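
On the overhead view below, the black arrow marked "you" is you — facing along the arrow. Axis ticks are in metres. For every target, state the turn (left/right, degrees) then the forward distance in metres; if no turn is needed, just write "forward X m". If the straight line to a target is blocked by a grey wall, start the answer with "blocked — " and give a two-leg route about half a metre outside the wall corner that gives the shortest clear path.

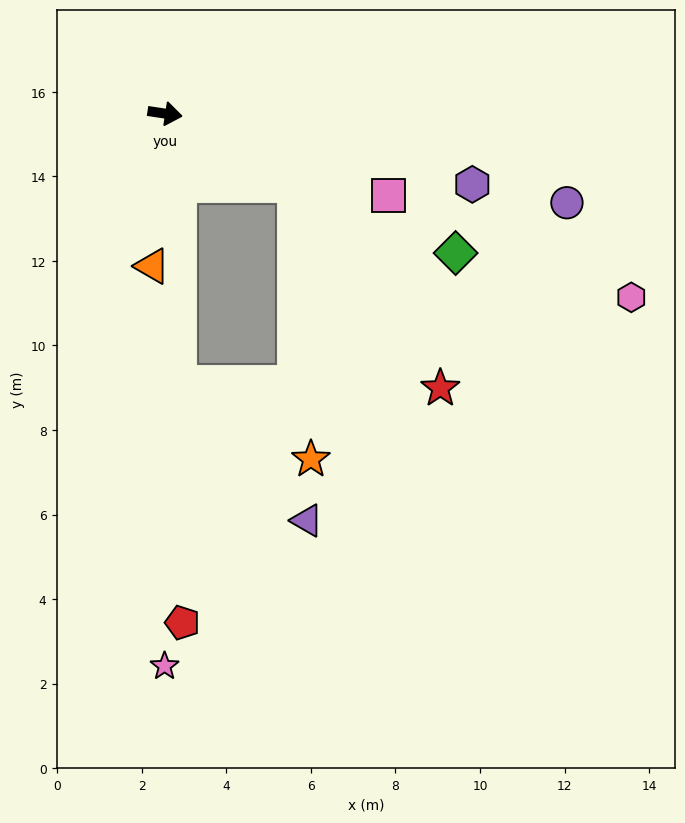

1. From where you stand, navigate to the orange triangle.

turn right 86°, forward 3.6 m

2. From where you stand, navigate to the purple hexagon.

turn right 4°, forward 7.5 m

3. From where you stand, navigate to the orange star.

blocked — turn right 20°, forward 3.5 m, then turn right 58°, forward 6.5 m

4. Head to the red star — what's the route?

blocked — turn right 20°, forward 3.5 m, then turn right 26°, forward 5.9 m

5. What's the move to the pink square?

turn right 12°, forward 5.6 m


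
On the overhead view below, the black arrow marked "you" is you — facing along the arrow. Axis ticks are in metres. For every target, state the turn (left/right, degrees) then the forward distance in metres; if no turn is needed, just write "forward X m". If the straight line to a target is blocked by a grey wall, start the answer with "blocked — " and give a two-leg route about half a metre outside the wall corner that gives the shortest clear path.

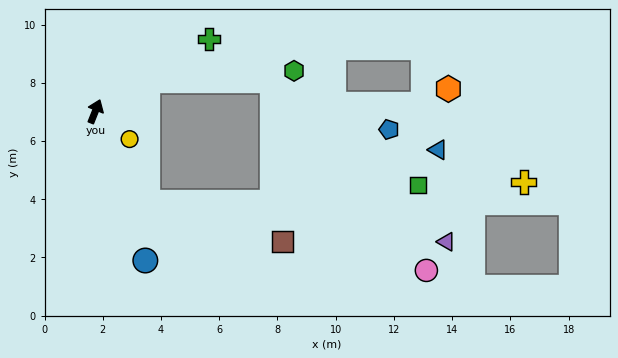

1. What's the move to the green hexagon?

blocked — turn right 38°, forward 2.1 m, then turn right 27°, forward 5.0 m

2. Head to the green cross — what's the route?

turn right 36°, forward 4.6 m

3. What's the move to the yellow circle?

turn right 107°, forward 1.5 m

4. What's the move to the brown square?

blocked — turn right 128°, forward 3.6 m, then turn left 44°, forward 4.8 m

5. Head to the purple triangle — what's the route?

blocked — turn right 128°, forward 3.6 m, then turn left 52°, forward 10.4 m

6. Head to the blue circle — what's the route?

turn right 140°, forward 5.4 m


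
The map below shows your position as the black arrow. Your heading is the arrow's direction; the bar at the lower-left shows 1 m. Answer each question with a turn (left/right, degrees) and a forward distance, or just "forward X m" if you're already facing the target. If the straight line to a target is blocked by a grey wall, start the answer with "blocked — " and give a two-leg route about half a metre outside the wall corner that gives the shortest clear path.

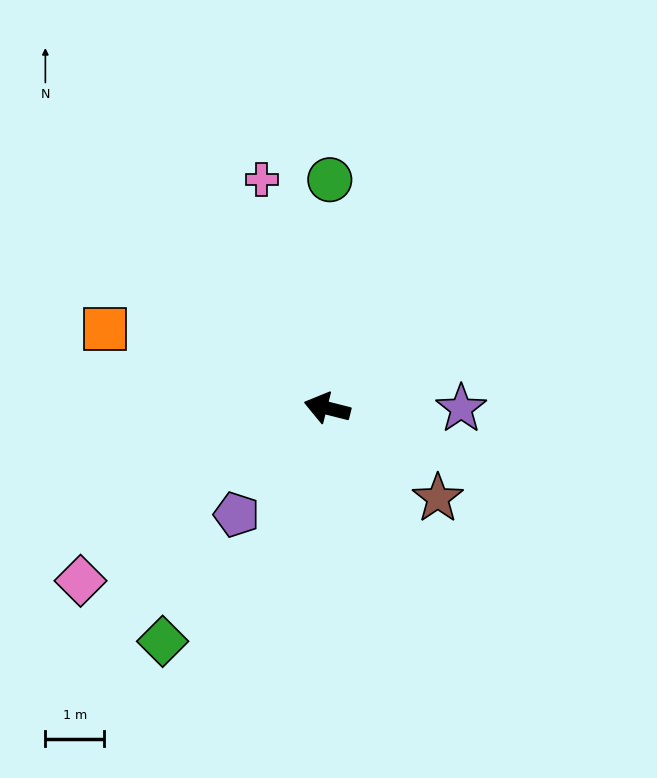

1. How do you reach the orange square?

turn right 5°, forward 4.0 m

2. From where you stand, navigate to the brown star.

turn left 155°, forward 2.4 m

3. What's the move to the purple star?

turn right 166°, forward 2.3 m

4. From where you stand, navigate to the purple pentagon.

turn left 64°, forward 2.4 m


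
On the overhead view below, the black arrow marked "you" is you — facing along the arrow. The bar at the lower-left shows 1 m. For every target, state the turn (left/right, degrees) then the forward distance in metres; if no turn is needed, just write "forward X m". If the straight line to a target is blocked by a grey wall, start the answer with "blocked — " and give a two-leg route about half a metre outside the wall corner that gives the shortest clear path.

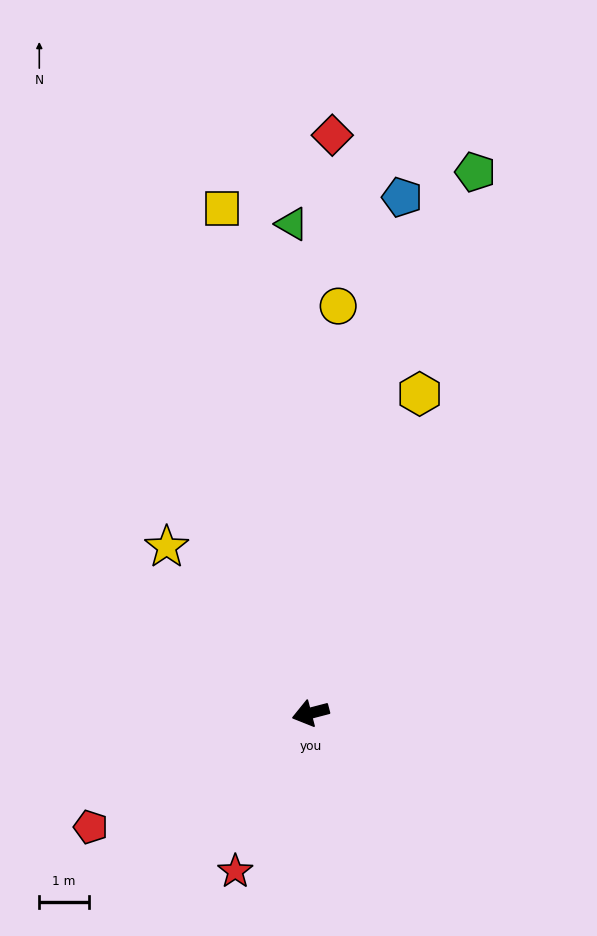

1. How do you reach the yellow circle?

turn right 109°, forward 8.3 m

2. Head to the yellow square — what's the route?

turn right 95°, forward 10.4 m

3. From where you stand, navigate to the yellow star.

turn right 64°, forward 4.5 m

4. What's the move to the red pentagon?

turn left 13°, forward 5.0 m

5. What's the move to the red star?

turn left 50°, forward 3.5 m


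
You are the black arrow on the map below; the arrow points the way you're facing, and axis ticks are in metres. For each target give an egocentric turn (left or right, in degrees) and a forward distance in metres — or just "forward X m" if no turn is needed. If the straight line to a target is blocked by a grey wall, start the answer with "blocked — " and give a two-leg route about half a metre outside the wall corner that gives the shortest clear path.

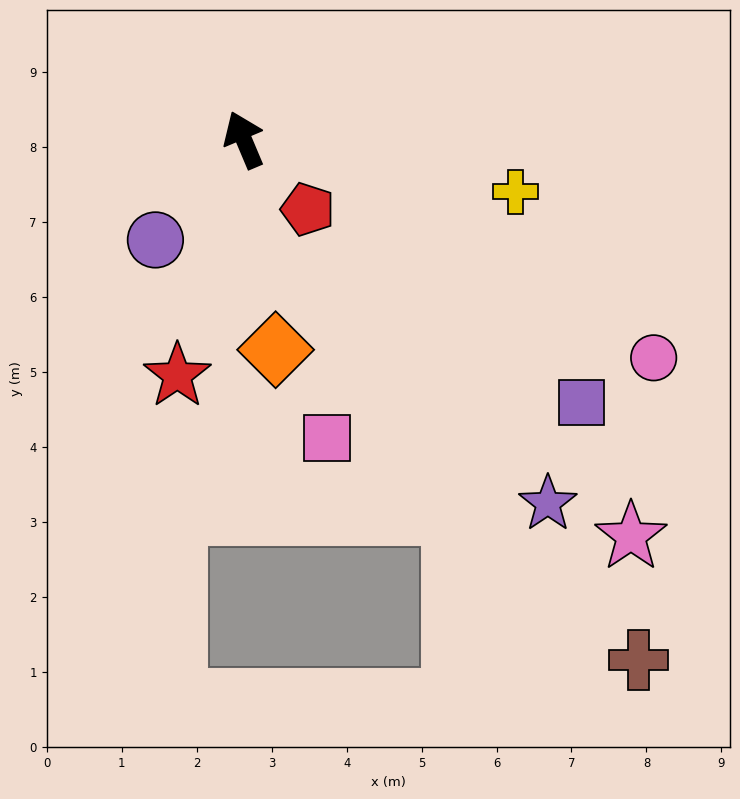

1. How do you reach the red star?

turn left 141°, forward 3.3 m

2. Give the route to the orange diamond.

turn left 166°, forward 2.8 m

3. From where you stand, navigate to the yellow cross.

turn right 124°, forward 3.7 m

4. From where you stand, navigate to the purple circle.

turn left 116°, forward 1.8 m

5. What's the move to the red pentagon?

turn right 160°, forward 1.3 m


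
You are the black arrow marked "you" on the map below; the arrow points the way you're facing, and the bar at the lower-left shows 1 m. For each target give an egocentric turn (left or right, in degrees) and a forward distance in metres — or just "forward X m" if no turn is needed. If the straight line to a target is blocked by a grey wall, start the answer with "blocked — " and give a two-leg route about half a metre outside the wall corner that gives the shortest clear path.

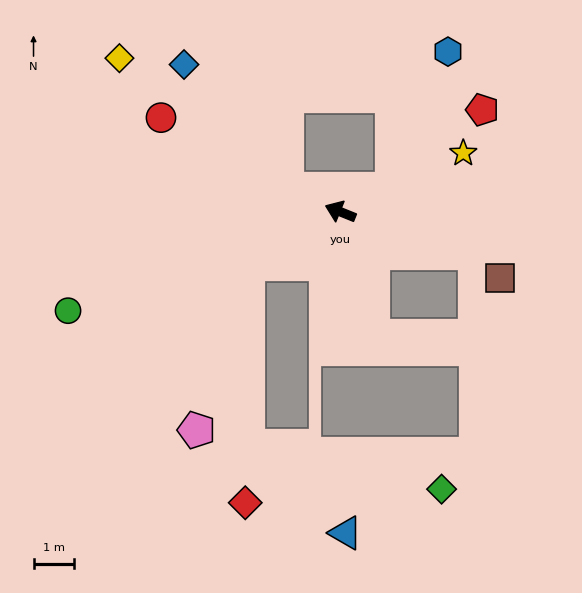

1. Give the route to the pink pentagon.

blocked — turn left 51°, forward 2.6 m, then turn left 44°, forward 4.3 m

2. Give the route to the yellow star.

turn right 132°, forward 3.4 m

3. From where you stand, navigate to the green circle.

turn left 42°, forward 7.1 m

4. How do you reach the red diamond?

blocked — turn left 51°, forward 2.6 m, then turn left 60°, forward 5.9 m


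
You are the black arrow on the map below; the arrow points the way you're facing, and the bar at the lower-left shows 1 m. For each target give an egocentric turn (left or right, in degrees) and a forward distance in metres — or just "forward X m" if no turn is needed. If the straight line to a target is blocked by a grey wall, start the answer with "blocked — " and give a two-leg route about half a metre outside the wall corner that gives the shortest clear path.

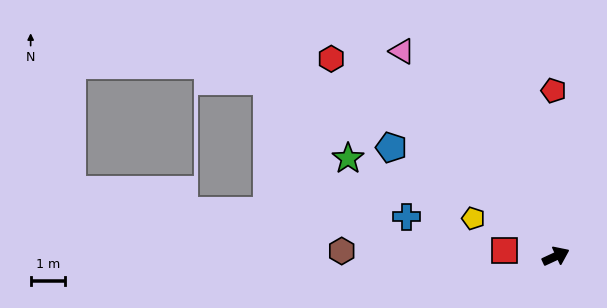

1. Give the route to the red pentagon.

turn left 66°, forward 4.8 m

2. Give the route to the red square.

turn left 149°, forward 1.5 m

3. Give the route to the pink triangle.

turn left 102°, forward 7.5 m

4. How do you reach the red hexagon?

turn left 114°, forward 8.7 m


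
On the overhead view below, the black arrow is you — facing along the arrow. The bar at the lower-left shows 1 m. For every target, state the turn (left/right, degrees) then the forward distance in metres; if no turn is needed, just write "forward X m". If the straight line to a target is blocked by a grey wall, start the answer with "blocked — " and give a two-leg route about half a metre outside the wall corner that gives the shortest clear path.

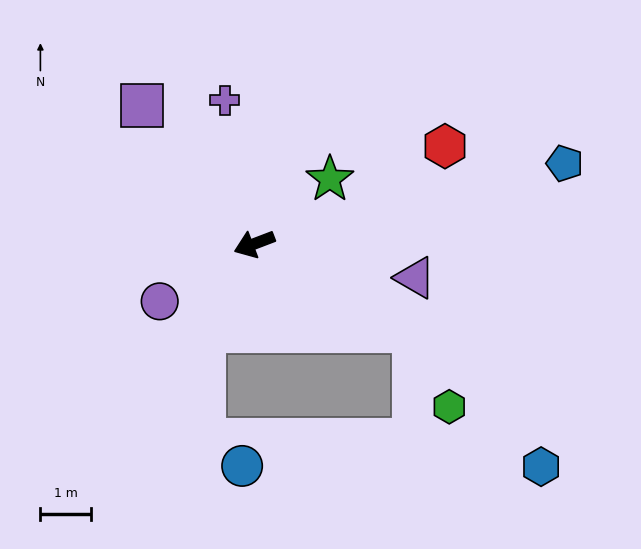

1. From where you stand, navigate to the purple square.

turn right 72°, forward 3.5 m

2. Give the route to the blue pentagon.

turn left 174°, forward 6.3 m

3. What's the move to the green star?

turn right 160°, forward 2.0 m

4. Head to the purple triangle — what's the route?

turn left 147°, forward 3.2 m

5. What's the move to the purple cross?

turn right 99°, forward 2.9 m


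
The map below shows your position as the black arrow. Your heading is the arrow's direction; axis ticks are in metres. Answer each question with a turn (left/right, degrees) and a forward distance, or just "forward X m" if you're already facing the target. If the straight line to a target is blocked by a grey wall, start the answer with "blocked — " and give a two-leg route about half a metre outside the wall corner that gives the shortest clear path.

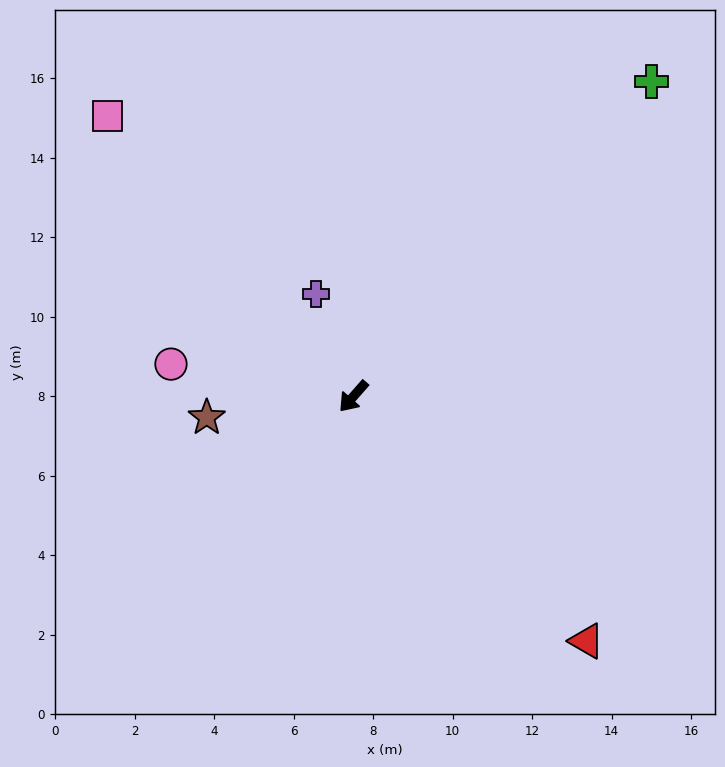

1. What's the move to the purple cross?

turn right 119°, forward 2.7 m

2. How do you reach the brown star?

turn right 40°, forward 3.7 m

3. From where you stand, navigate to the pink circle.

turn right 59°, forward 4.7 m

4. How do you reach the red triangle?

turn left 85°, forward 8.5 m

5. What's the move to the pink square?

turn right 97°, forward 9.4 m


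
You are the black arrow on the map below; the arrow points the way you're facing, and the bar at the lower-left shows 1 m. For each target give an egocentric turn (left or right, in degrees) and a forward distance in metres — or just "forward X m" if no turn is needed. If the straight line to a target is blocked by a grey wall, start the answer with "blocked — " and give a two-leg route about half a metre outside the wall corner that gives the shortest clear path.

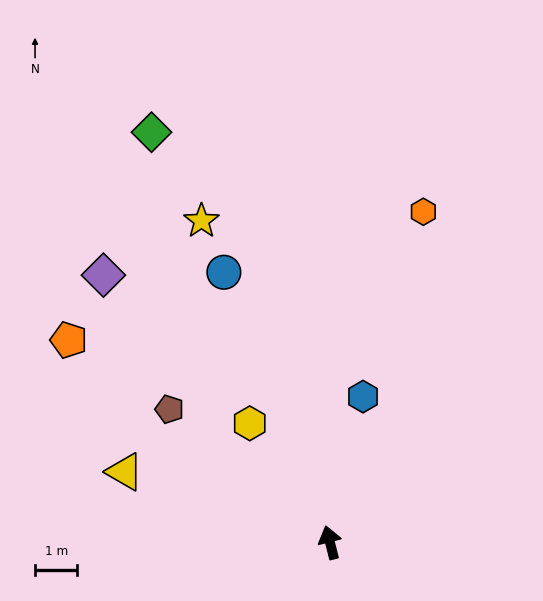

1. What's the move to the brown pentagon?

turn left 36°, forward 4.9 m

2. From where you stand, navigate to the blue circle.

turn left 7°, forward 6.8 m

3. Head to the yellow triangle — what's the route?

turn left 57°, forward 5.1 m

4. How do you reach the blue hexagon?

turn right 27°, forward 3.5 m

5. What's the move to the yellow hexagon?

turn left 20°, forward 3.4 m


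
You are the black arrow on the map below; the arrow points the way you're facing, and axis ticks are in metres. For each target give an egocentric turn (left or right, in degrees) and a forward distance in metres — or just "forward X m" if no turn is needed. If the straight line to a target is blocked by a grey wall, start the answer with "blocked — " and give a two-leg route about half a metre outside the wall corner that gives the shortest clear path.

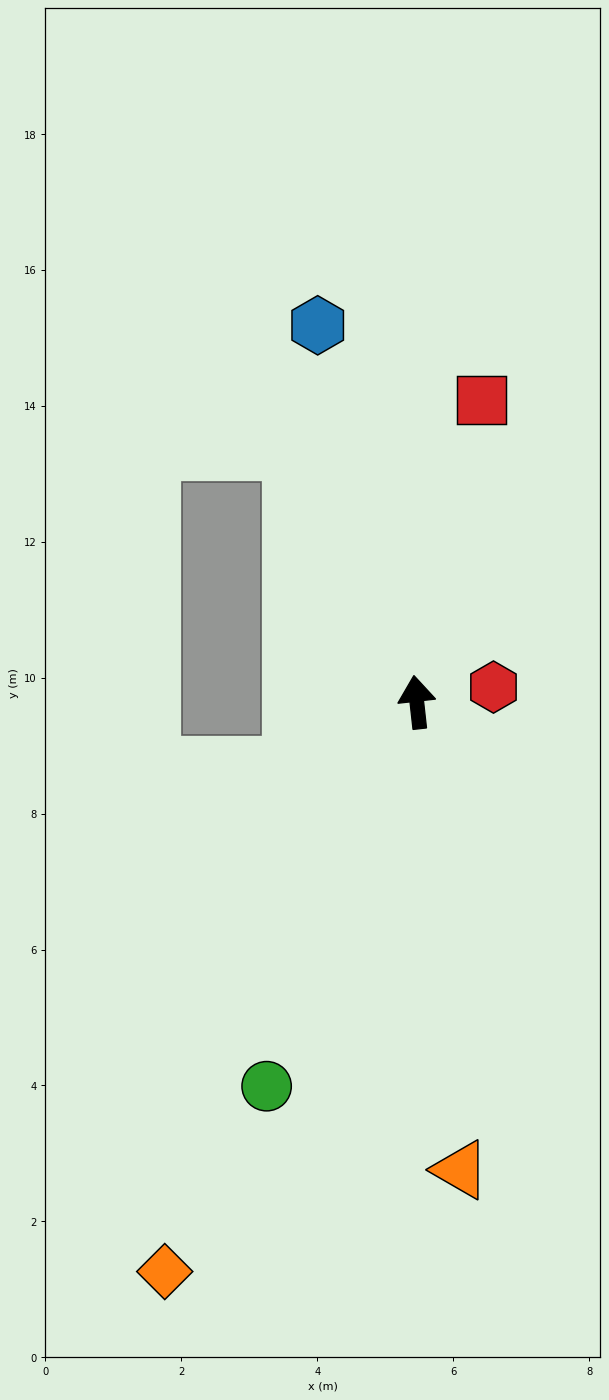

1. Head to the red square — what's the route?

turn right 18°, forward 4.5 m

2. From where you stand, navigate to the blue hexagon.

turn left 8°, forward 5.7 m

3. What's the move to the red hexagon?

turn right 85°, forward 1.1 m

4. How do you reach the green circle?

turn left 152°, forward 6.1 m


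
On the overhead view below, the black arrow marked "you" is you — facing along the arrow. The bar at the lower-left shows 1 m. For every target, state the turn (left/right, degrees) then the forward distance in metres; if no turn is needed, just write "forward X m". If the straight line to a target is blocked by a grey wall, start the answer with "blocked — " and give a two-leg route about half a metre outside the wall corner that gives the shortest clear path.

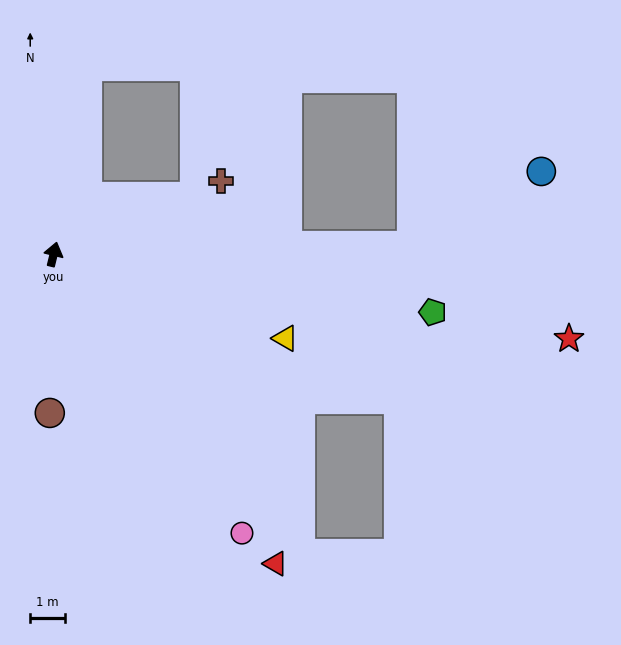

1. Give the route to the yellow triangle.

turn right 96°, forward 7.1 m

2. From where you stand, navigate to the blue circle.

blocked — turn right 75°, forward 10.2 m, then turn left 28°, forward 4.3 m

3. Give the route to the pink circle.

turn right 132°, forward 9.6 m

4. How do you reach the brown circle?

turn right 168°, forward 4.5 m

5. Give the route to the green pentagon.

turn right 85°, forward 11.0 m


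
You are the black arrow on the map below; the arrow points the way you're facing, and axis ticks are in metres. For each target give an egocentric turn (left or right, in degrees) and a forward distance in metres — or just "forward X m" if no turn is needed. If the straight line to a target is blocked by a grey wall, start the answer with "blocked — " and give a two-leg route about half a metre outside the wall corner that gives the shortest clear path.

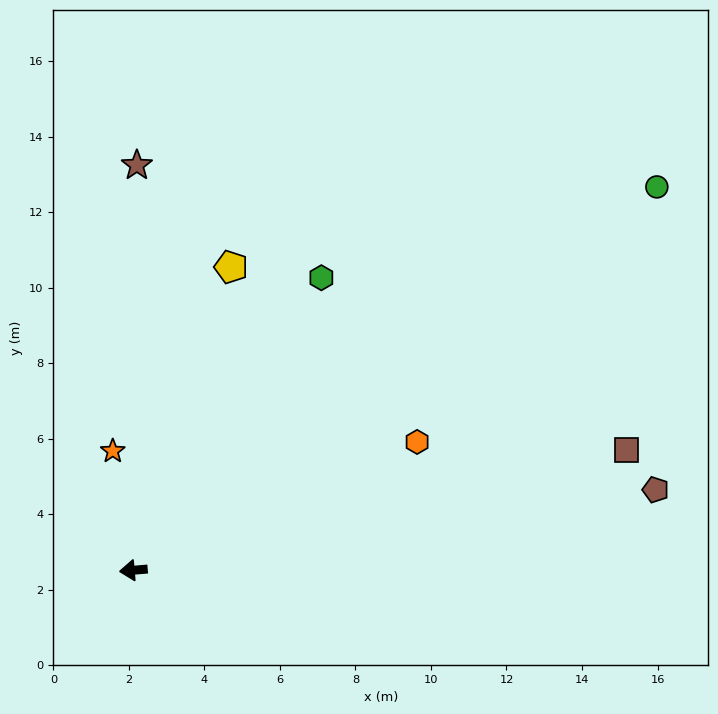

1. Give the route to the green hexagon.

turn right 128°, forward 9.2 m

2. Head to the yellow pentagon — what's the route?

turn right 113°, forward 8.4 m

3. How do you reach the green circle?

turn right 149°, forward 17.2 m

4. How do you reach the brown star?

turn right 95°, forward 10.7 m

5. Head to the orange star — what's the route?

turn right 85°, forward 3.2 m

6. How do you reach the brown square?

turn right 171°, forward 13.4 m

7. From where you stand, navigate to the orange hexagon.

turn right 161°, forward 8.2 m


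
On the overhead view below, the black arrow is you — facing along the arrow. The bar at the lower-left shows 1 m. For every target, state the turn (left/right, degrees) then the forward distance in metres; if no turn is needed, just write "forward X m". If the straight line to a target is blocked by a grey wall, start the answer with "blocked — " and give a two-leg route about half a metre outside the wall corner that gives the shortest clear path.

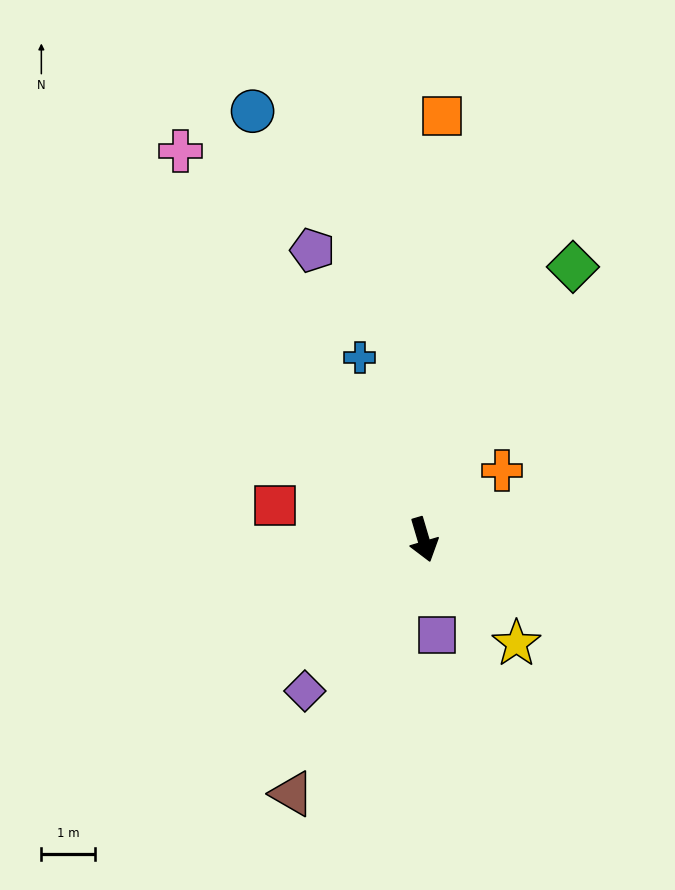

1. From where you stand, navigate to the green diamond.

turn left 135°, forward 5.8 m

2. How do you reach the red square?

turn right 119°, forward 2.9 m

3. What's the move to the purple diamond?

turn right 55°, forward 3.6 m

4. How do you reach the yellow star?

turn left 25°, forward 2.6 m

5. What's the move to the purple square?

turn right 8°, forward 1.8 m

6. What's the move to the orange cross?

turn left 115°, forward 2.0 m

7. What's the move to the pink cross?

turn right 164°, forward 8.6 m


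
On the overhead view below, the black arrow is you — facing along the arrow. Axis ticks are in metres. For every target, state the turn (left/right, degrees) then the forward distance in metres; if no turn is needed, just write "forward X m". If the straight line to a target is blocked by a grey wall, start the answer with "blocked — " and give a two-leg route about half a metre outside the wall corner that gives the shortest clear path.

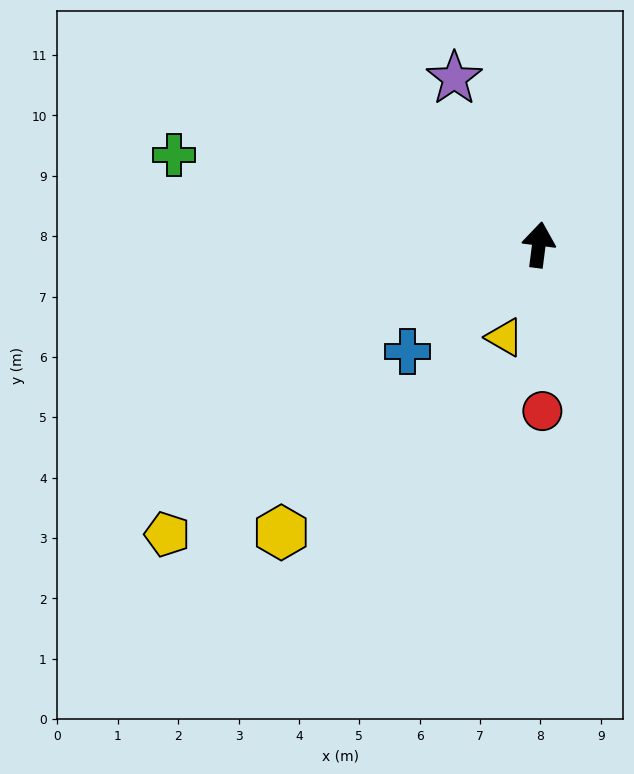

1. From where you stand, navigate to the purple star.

turn left 34°, forward 3.1 m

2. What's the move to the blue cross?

turn left 136°, forward 2.8 m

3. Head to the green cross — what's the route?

turn left 84°, forward 6.2 m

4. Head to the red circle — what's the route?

turn right 172°, forward 2.8 m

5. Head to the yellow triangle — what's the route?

turn left 167°, forward 1.6 m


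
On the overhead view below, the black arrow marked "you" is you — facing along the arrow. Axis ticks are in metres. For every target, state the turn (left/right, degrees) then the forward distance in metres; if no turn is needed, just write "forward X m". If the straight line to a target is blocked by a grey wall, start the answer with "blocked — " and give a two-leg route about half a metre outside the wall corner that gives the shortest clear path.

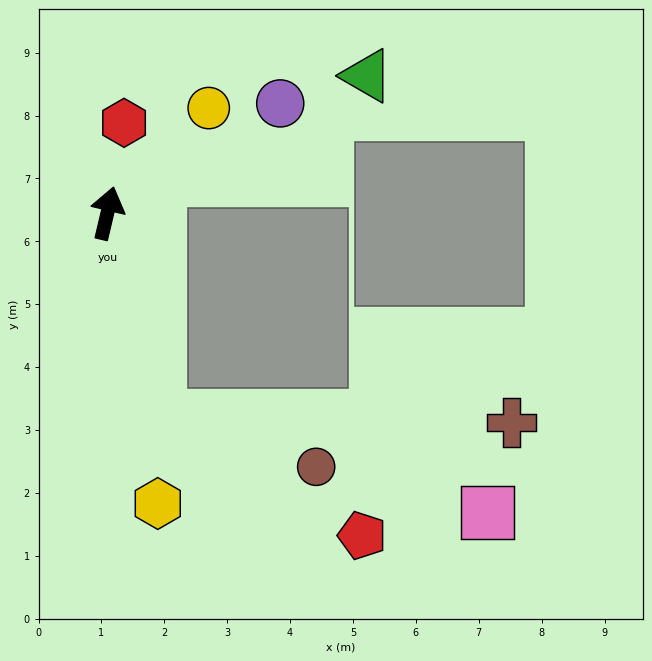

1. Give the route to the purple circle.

turn right 44°, forward 3.3 m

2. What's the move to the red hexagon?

turn left 3°, forward 1.5 m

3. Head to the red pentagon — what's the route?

blocked — turn right 152°, forward 3.3 m, then turn left 45°, forward 3.7 m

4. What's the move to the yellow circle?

turn right 31°, forward 2.3 m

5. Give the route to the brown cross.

blocked — turn right 152°, forward 3.3 m, then turn left 74°, forward 5.6 m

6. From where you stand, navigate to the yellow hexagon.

turn right 157°, forward 4.7 m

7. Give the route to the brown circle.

blocked — turn right 152°, forward 3.3 m, then turn left 57°, forward 2.6 m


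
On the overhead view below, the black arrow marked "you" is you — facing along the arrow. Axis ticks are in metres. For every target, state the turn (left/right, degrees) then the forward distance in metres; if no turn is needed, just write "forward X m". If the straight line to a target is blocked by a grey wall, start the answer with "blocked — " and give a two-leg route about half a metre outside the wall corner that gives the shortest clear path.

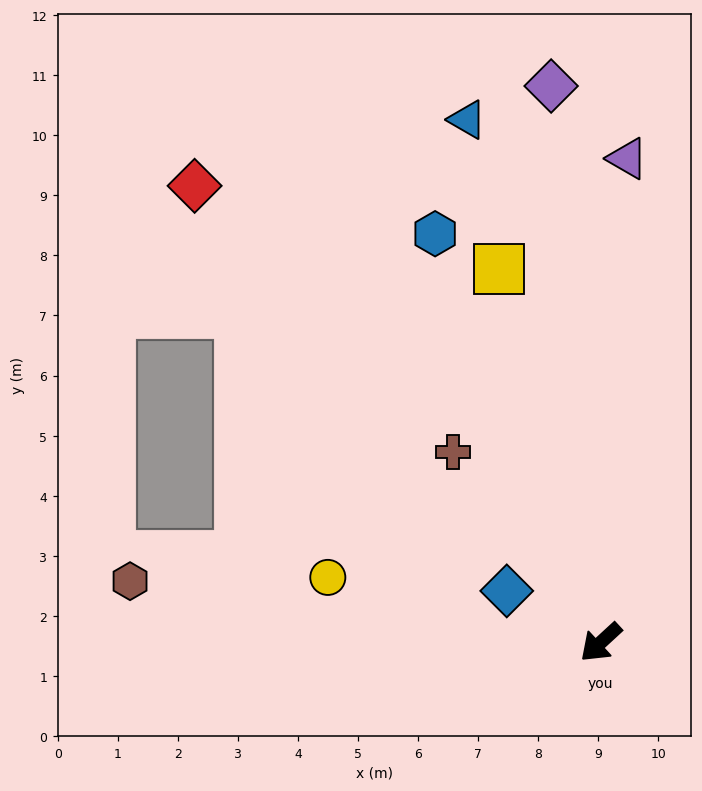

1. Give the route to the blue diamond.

turn right 71°, forward 1.8 m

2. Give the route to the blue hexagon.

turn right 111°, forward 7.3 m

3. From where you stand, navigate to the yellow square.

turn right 117°, forward 6.4 m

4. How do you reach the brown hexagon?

turn right 50°, forward 7.9 m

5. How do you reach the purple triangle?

turn right 136°, forward 8.1 m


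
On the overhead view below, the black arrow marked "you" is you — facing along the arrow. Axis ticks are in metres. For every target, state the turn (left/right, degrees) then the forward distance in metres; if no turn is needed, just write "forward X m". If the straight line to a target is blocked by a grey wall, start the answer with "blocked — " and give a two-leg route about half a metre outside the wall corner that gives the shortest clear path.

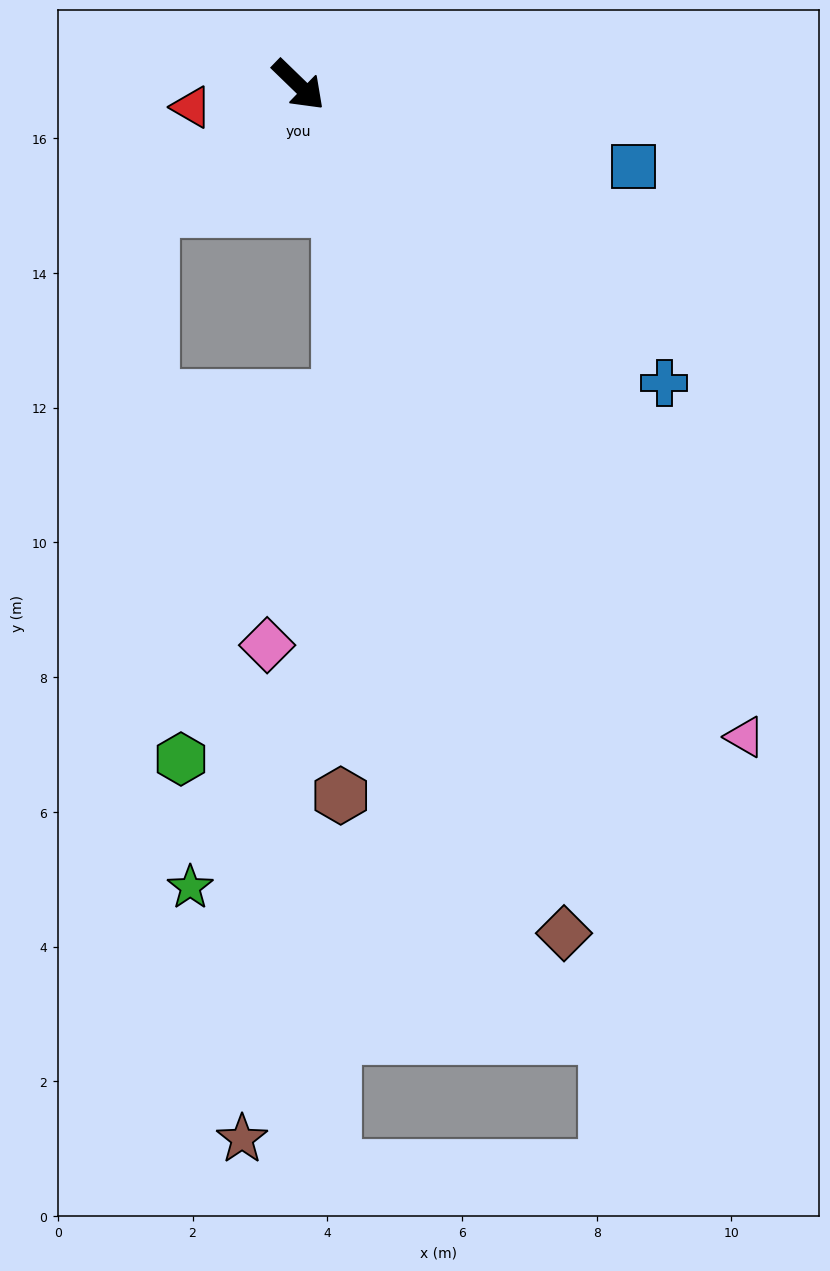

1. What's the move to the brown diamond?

turn right 29°, forward 13.2 m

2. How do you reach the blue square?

turn left 30°, forward 5.1 m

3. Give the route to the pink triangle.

turn right 12°, forward 11.7 m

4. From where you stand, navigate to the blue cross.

turn left 5°, forward 7.0 m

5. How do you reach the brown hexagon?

blocked — turn right 27°, forward 1.9 m, then turn right 19°, forward 8.7 m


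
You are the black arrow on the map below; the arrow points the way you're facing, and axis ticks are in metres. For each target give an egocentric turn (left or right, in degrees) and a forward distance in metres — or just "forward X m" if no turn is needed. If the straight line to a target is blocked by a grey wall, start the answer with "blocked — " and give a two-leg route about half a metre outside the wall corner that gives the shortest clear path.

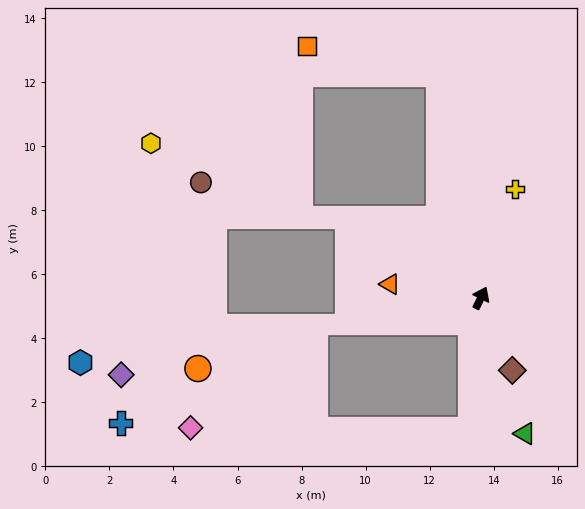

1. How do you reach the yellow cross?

turn left 8°, forward 3.6 m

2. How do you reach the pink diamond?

blocked — turn right 158°, forward 4.2 m, then turn right 87°, forward 8.8 m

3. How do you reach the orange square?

blocked — turn left 36°, forward 7.1 m, then turn left 68°, forward 4.2 m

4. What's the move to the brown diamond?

turn right 131°, forward 2.5 m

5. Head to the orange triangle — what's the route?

turn left 107°, forward 2.9 m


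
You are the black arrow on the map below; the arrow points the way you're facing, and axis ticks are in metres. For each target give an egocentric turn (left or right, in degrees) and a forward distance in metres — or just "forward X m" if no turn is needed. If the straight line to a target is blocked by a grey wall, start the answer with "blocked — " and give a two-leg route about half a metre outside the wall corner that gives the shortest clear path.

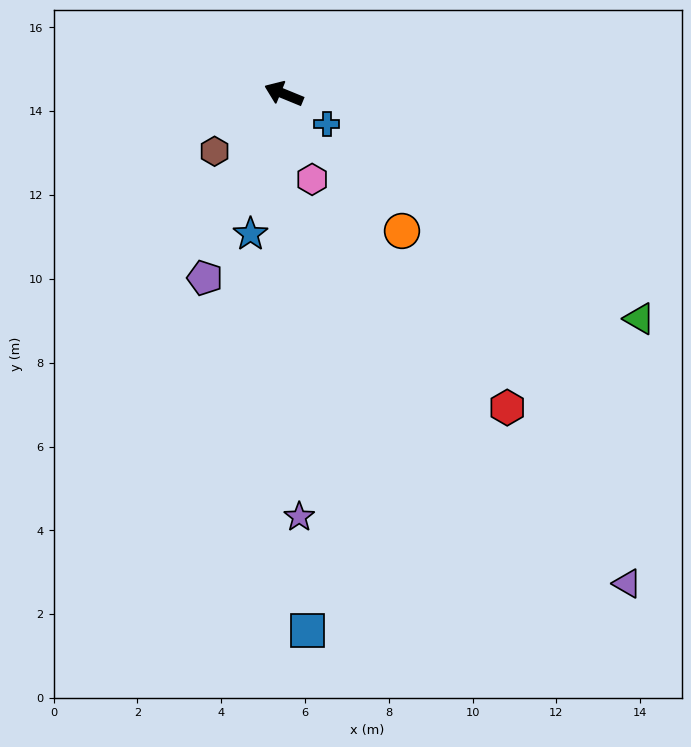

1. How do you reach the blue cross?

turn left 167°, forward 1.3 m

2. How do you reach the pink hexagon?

turn left 131°, forward 2.2 m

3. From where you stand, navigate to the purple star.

turn left 114°, forward 10.1 m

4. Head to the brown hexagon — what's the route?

turn left 62°, forward 2.1 m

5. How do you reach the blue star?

turn left 99°, forward 3.4 m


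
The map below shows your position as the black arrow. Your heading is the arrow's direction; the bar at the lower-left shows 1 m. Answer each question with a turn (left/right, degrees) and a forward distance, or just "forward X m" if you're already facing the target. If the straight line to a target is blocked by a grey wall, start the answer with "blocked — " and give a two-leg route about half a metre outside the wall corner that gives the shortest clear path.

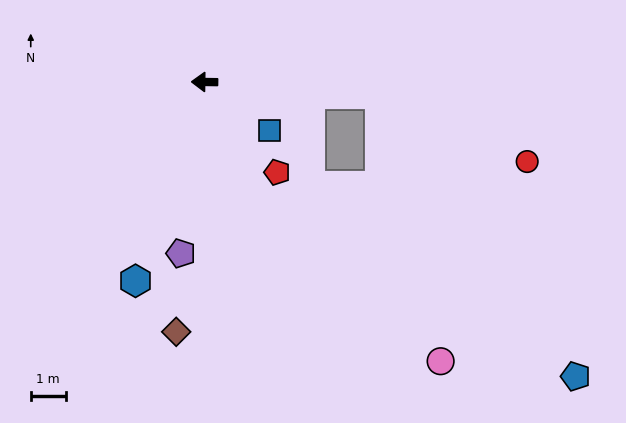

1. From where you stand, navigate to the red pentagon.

turn left 130°, forward 3.3 m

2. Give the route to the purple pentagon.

turn left 83°, forward 5.0 m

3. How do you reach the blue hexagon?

turn left 72°, forward 6.0 m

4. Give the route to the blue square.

turn left 144°, forward 2.3 m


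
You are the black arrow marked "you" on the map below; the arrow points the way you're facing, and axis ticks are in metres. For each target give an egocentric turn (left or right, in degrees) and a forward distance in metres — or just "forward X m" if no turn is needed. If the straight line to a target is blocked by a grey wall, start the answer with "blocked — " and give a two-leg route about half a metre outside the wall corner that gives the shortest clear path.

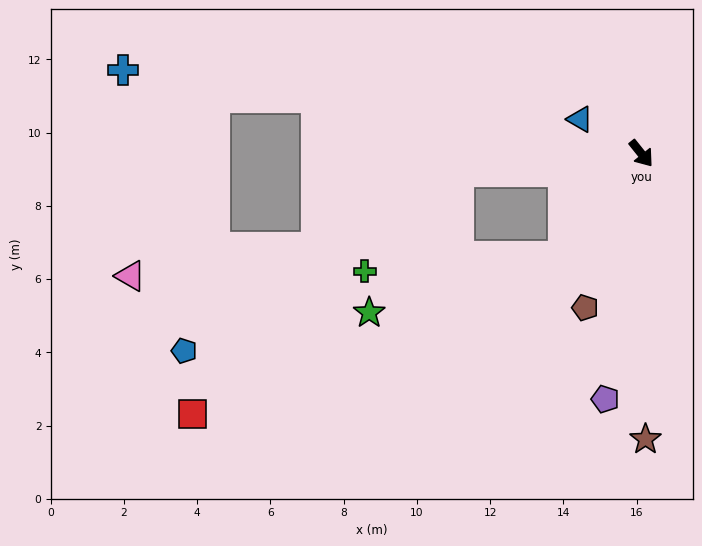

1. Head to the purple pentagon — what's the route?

turn right 47°, forward 6.8 m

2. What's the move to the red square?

blocked — turn right 75°, forward 3.5 m, then turn right 31°, forward 11.0 m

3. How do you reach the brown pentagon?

turn right 59°, forward 4.5 m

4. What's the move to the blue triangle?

turn right 158°, forward 1.9 m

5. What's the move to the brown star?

turn right 38°, forward 7.8 m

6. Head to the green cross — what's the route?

blocked — turn right 123°, forward 5.0 m, then turn left 41°, forward 3.7 m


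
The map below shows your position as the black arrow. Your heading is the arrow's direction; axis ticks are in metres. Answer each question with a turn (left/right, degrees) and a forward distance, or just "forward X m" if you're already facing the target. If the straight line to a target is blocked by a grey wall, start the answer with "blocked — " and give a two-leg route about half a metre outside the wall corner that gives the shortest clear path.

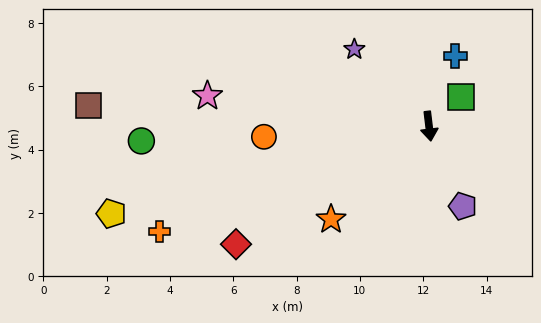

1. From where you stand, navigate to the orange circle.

turn right 93°, forward 5.2 m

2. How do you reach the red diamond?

turn right 65°, forward 7.1 m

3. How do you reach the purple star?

turn right 143°, forward 3.4 m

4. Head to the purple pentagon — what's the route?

turn left 16°, forward 2.7 m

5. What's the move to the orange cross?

turn right 76°, forward 9.1 m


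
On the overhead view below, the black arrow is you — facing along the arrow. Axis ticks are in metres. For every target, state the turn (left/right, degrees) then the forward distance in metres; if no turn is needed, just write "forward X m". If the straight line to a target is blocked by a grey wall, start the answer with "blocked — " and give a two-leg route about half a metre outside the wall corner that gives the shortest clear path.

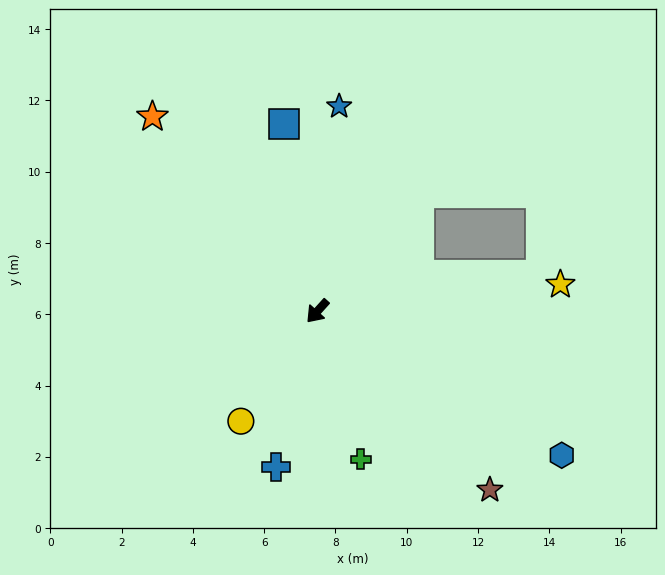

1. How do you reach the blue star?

turn right 144°, forward 5.8 m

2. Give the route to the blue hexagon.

turn left 102°, forward 8.0 m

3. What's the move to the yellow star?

turn left 138°, forward 6.9 m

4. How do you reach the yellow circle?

turn left 7°, forward 3.8 m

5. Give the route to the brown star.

turn left 86°, forward 7.0 m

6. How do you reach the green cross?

turn left 58°, forward 4.3 m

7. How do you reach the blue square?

turn right 128°, forward 5.3 m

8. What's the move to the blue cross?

turn left 27°, forward 4.5 m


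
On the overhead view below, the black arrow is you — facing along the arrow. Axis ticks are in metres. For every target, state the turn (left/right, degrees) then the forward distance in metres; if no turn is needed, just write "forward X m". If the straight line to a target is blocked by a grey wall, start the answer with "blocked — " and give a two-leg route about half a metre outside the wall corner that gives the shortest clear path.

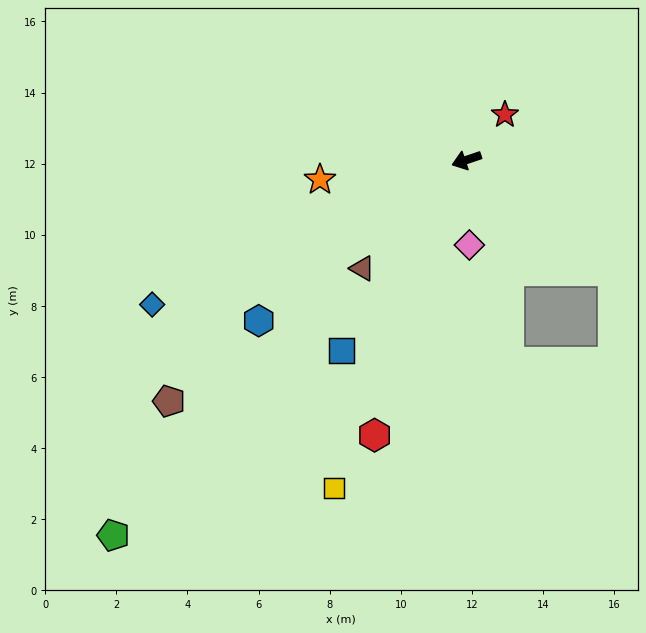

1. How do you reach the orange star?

turn right 11°, forward 4.2 m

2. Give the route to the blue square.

turn left 38°, forward 6.4 m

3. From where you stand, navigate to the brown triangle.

turn left 27°, forward 4.2 m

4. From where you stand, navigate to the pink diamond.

turn left 73°, forward 2.4 m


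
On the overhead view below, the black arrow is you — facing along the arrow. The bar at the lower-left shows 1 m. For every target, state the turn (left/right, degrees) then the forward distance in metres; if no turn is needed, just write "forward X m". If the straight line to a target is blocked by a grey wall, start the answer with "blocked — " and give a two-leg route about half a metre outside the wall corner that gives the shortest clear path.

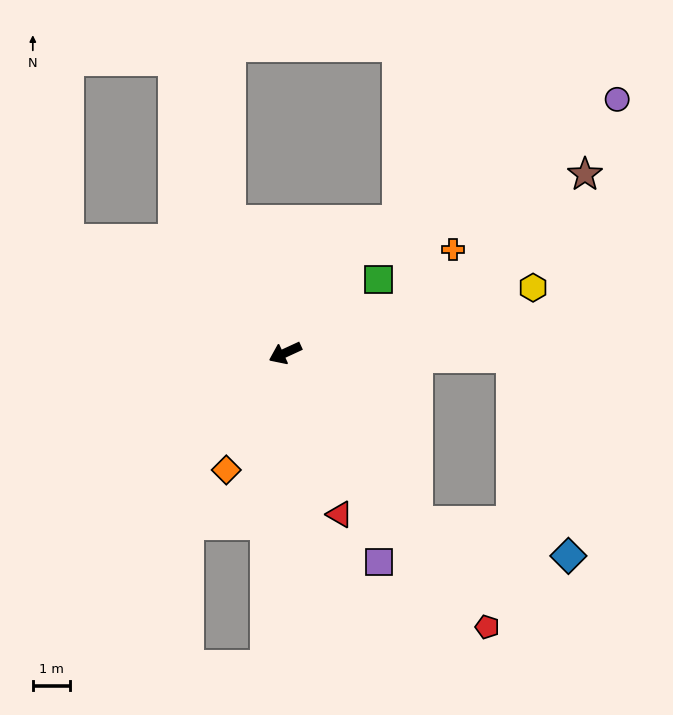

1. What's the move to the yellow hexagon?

turn left 170°, forward 6.8 m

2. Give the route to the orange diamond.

turn left 39°, forward 3.5 m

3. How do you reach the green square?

turn right 167°, forward 3.2 m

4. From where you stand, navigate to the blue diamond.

blocked — turn left 103°, forward 5.7 m, then turn left 40°, forward 4.1 m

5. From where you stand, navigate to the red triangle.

turn left 84°, forward 4.5 m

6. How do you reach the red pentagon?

turn left 102°, forward 9.1 m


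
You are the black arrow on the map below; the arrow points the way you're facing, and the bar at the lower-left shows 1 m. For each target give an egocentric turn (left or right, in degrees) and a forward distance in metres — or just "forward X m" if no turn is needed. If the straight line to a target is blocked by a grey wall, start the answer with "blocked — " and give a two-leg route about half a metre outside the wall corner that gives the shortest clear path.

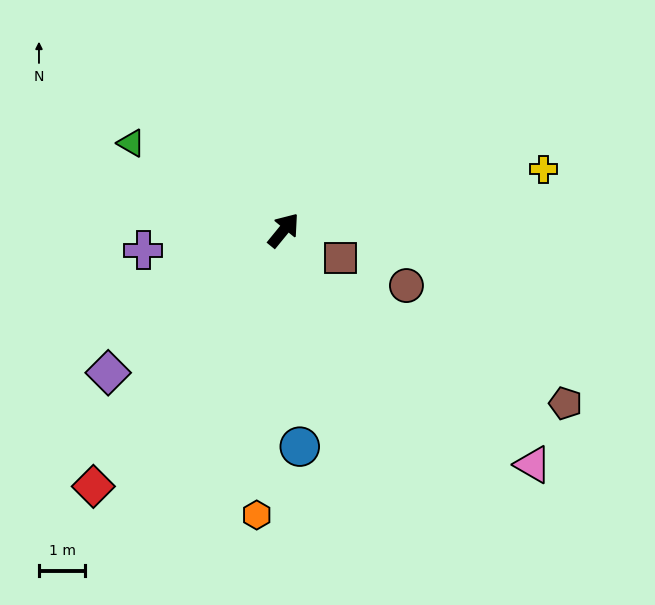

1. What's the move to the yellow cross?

turn right 38°, forward 5.8 m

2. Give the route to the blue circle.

turn right 136°, forward 4.7 m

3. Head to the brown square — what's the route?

turn right 77°, forward 1.4 m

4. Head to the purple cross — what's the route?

turn left 137°, forward 3.1 m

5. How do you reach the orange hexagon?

turn right 146°, forward 6.2 m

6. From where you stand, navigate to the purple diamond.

turn left 168°, forward 4.9 m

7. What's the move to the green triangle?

turn left 100°, forward 3.8 m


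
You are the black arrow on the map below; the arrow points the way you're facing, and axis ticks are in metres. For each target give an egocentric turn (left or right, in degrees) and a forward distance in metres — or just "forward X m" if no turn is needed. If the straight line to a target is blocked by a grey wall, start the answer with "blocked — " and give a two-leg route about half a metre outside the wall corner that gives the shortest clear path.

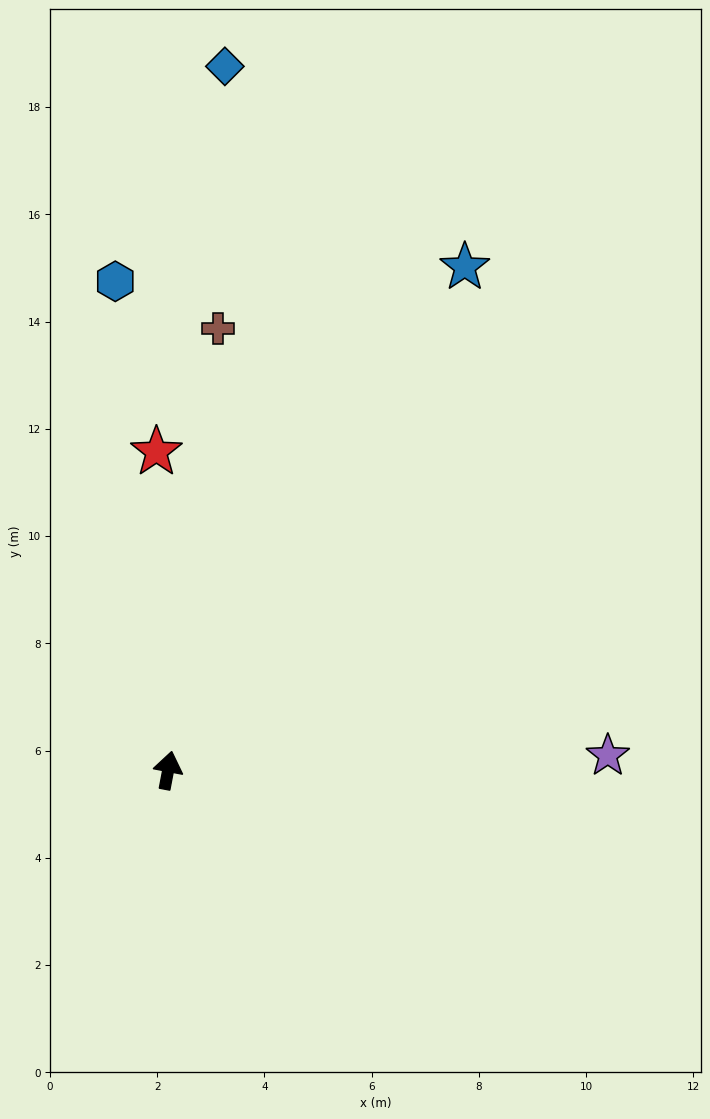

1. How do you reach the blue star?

turn right 20°, forward 10.9 m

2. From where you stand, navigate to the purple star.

turn right 77°, forward 8.2 m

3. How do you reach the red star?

turn left 13°, forward 5.9 m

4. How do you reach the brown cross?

turn left 4°, forward 8.3 m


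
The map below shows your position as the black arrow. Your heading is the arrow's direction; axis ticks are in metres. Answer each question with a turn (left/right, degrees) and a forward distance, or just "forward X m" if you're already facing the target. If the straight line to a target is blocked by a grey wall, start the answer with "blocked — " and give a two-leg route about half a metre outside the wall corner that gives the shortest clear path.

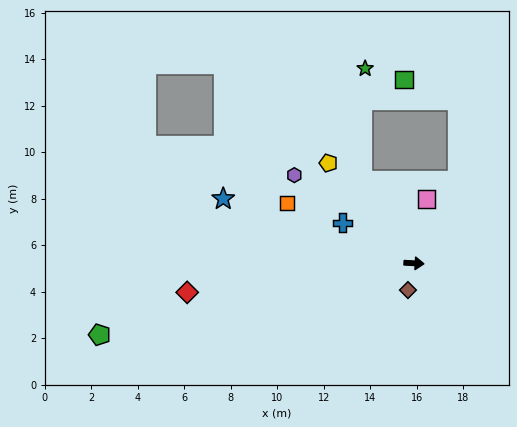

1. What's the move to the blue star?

turn left 165°, forward 8.7 m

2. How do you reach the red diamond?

turn right 170°, forward 9.8 m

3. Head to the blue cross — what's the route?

turn left 154°, forward 3.5 m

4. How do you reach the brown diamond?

turn right 100°, forward 1.2 m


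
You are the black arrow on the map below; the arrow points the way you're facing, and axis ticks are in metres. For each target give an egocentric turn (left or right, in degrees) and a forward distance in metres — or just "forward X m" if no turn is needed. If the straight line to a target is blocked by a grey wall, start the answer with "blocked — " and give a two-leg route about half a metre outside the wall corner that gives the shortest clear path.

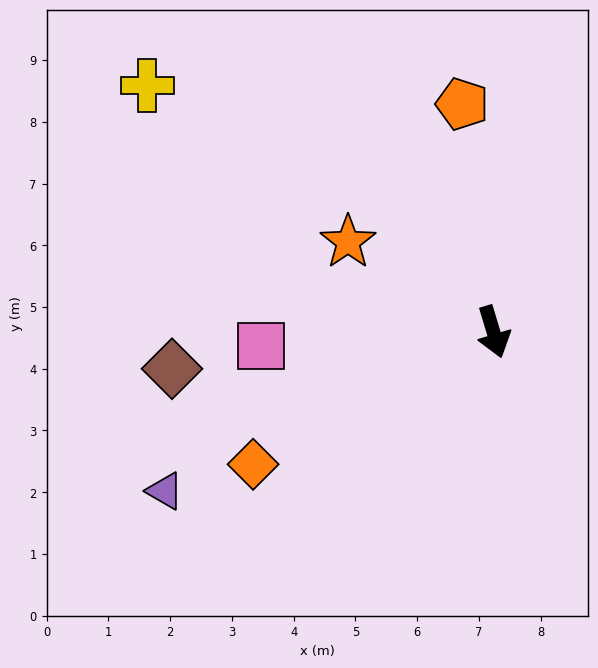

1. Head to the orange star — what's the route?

turn right 139°, forward 2.8 m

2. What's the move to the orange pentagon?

turn left 171°, forward 3.7 m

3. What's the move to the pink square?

turn right 103°, forward 3.8 m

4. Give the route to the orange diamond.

turn right 78°, forward 4.4 m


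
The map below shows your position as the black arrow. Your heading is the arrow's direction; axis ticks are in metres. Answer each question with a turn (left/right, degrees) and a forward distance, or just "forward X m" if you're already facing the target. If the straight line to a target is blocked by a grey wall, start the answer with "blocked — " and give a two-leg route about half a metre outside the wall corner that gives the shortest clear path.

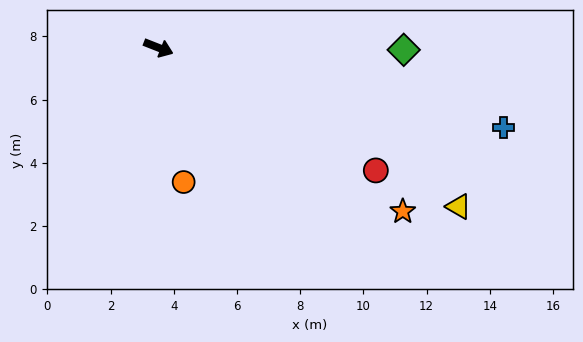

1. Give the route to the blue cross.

turn left 8°, forward 11.2 m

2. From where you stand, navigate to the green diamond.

turn left 21°, forward 7.8 m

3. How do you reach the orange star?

turn right 12°, forward 9.3 m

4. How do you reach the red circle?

turn right 8°, forward 7.9 m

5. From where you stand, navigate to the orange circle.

turn right 58°, forward 4.3 m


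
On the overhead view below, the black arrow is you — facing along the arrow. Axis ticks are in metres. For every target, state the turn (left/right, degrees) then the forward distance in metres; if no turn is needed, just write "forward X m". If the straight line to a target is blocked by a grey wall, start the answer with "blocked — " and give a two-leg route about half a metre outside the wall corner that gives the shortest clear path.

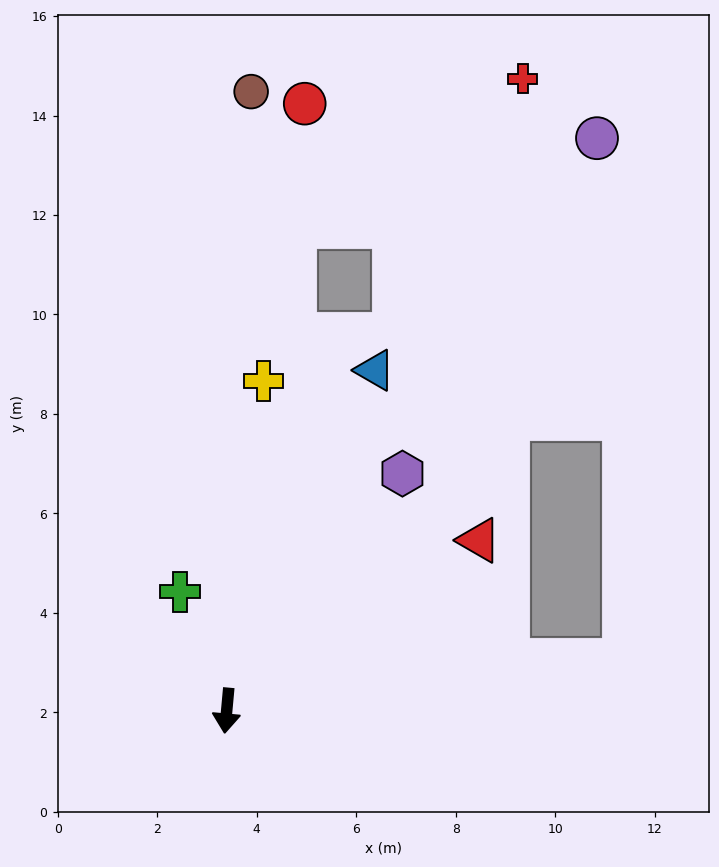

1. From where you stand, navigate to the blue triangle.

turn left 162°, forward 7.5 m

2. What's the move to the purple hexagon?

turn left 149°, forward 5.9 m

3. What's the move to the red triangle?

turn left 129°, forward 6.1 m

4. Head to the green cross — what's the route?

turn right 153°, forward 2.6 m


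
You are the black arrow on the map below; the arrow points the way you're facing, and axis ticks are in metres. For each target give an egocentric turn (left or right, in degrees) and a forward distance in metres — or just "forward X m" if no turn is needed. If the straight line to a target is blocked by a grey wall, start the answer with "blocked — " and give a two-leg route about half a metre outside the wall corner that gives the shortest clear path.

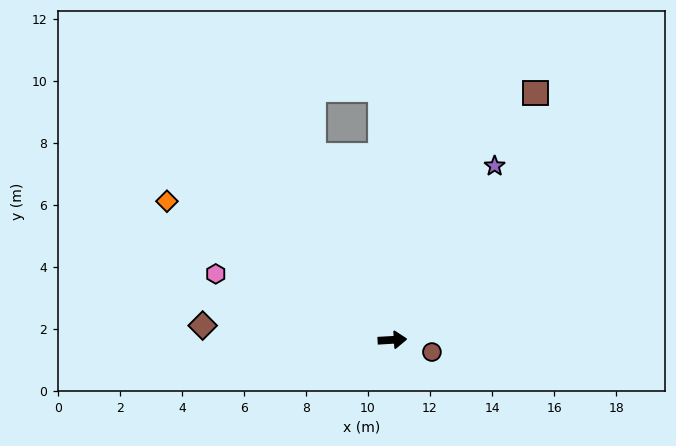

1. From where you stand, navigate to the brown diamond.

turn left 172°, forward 6.1 m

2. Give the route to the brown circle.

turn right 20°, forward 1.3 m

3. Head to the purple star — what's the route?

turn left 56°, forward 6.5 m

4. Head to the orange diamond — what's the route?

turn left 145°, forward 8.5 m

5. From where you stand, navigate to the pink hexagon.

turn left 156°, forward 6.1 m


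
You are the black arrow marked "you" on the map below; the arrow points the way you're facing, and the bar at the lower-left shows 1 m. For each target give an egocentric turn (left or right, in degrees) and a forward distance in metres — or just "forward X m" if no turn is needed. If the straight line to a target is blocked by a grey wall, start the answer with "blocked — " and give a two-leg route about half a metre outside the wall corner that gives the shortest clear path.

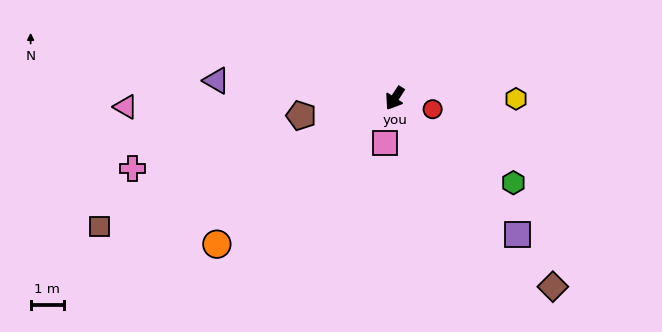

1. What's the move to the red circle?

turn left 107°, forward 1.2 m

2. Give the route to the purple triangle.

turn right 63°, forward 5.4 m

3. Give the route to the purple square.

turn left 75°, forward 5.5 m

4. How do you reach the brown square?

turn right 33°, forward 9.7 m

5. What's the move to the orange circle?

turn right 17°, forward 7.0 m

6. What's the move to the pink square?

turn left 21°, forward 1.4 m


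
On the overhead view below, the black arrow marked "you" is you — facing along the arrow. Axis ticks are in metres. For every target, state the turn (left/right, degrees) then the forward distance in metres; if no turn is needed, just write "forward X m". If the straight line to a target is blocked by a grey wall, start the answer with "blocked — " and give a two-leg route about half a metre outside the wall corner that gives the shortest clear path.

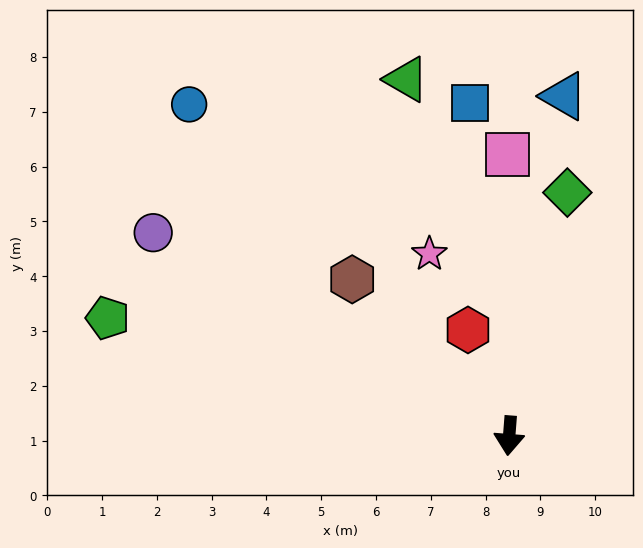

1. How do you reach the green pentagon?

turn right 102°, forward 7.6 m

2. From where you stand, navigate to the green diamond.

turn left 171°, forward 4.6 m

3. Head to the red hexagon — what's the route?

turn right 154°, forward 2.1 m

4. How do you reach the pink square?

turn right 175°, forward 5.1 m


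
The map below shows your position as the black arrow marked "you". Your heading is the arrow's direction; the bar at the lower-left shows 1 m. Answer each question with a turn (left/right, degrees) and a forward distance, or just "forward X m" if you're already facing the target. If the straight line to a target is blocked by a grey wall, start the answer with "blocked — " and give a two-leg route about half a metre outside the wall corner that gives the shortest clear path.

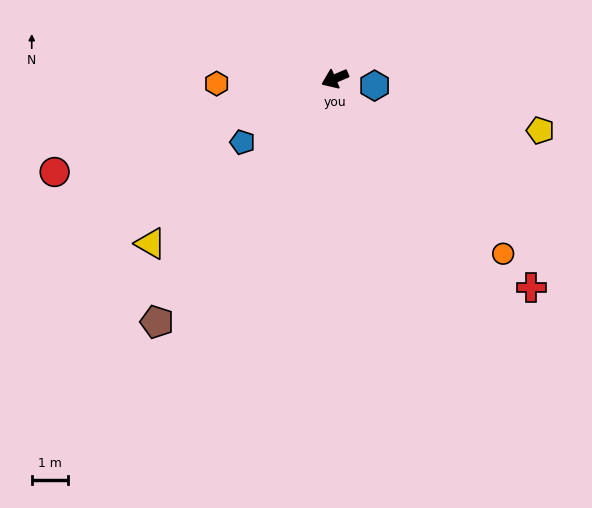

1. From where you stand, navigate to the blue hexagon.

turn left 147°, forward 1.1 m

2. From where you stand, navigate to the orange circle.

turn left 111°, forward 6.7 m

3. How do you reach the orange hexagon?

turn right 21°, forward 3.3 m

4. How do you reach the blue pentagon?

turn left 11°, forward 3.1 m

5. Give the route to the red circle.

turn right 5°, forward 8.1 m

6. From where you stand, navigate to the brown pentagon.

turn left 31°, forward 8.3 m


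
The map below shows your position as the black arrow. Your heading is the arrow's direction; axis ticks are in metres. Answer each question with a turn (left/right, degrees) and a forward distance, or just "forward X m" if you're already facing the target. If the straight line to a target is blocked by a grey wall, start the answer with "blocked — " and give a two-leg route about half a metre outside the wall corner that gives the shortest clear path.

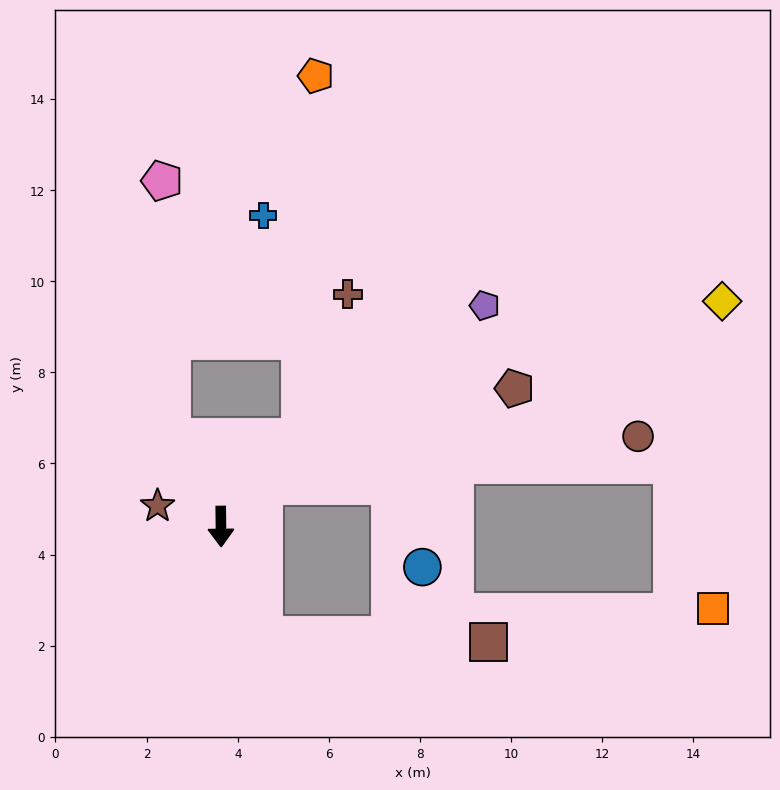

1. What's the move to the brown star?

turn right 109°, forward 1.5 m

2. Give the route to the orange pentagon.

blocked — turn left 138°, forward 2.6 m, then turn left 39°, forward 7.9 m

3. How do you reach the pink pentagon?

blocked — turn right 152°, forward 2.2 m, then turn right 26°, forward 5.6 m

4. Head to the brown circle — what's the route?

blocked — turn left 134°, forward 1.3 m, then turn right 37°, forward 8.3 m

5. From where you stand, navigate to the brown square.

blocked — turn left 21°, forward 2.6 m, then turn left 67°, forward 4.9 m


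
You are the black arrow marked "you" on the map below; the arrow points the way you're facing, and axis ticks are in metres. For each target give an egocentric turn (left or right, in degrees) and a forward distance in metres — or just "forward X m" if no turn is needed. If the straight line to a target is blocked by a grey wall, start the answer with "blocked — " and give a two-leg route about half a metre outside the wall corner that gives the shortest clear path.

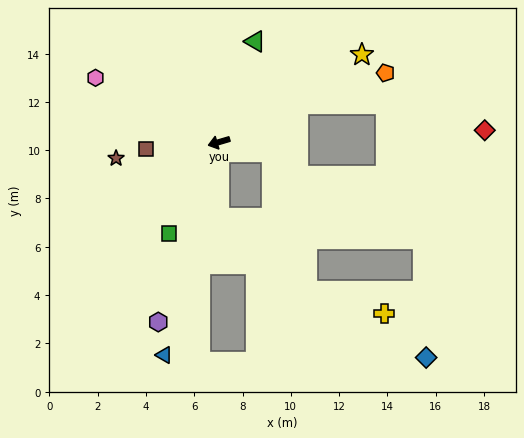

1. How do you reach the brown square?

turn right 11°, forward 3.0 m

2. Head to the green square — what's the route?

turn left 45°, forward 4.3 m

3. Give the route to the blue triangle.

turn left 59°, forward 9.1 m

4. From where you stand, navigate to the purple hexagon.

turn left 55°, forward 7.9 m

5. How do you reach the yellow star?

turn right 165°, forward 6.9 m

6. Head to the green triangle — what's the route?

turn right 126°, forward 4.4 m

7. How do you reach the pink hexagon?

turn right 44°, forward 5.8 m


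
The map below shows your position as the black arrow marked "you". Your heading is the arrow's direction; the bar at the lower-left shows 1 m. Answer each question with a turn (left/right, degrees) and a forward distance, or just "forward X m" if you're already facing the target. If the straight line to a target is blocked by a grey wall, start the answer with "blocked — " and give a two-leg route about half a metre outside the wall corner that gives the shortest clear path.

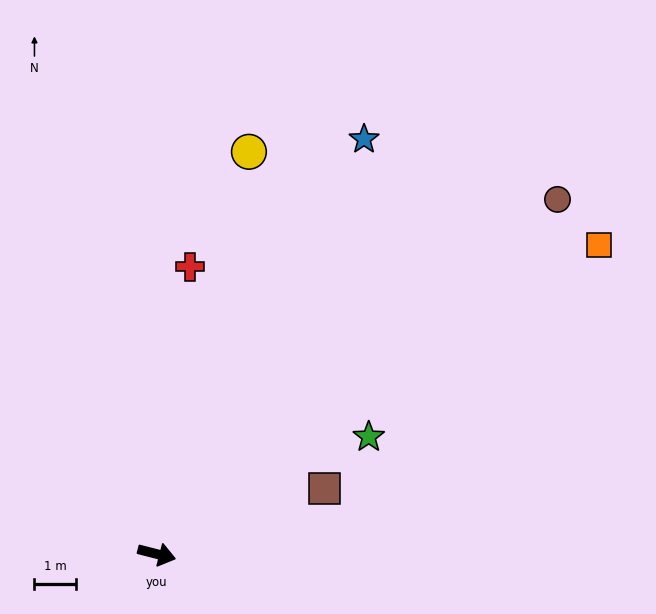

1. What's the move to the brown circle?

turn left 56°, forward 12.8 m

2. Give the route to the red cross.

turn left 98°, forward 6.9 m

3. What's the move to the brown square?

turn left 36°, forward 4.3 m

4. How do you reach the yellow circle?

turn left 92°, forward 9.9 m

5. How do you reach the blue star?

turn left 78°, forward 11.1 m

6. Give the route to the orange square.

turn left 49°, forward 12.9 m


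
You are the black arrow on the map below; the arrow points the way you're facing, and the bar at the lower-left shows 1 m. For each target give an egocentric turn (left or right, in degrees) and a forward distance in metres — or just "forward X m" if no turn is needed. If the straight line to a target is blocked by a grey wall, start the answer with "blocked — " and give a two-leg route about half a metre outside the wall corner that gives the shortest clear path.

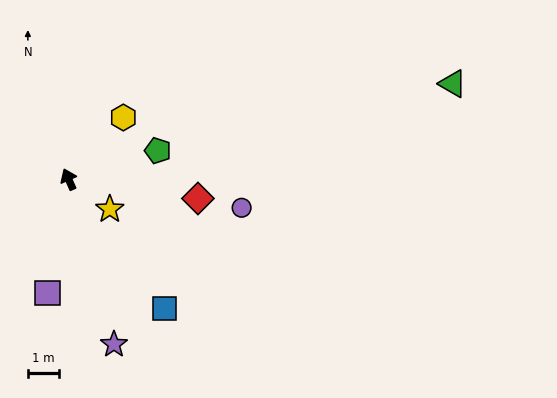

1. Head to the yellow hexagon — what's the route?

turn right 65°, forward 2.7 m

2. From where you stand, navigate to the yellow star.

turn right 150°, forward 1.6 m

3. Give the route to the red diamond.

turn right 122°, forward 4.2 m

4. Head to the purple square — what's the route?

turn left 146°, forward 3.7 m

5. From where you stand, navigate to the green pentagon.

turn right 96°, forward 3.0 m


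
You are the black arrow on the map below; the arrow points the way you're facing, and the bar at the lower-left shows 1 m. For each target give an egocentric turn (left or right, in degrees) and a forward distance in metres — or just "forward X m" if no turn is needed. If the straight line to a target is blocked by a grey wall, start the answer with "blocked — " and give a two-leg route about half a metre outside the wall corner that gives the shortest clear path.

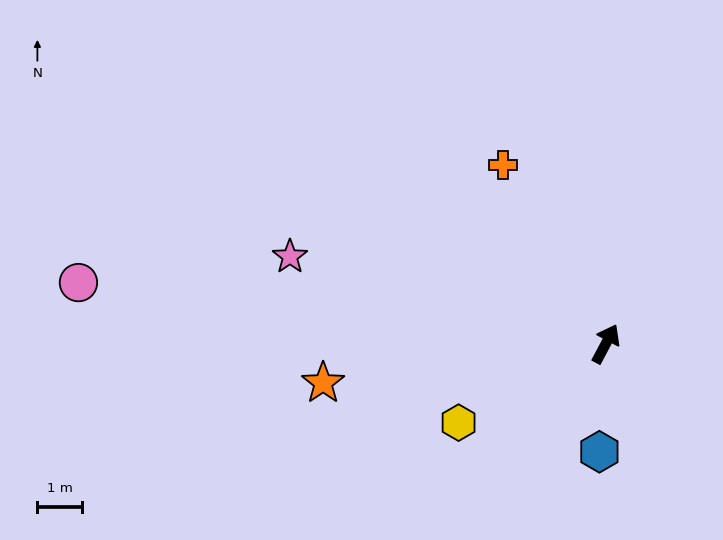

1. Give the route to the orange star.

turn left 126°, forward 6.4 m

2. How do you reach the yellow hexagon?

turn left 146°, forward 3.8 m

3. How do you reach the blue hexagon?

turn right 155°, forward 2.4 m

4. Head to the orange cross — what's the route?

turn left 58°, forward 4.6 m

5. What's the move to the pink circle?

turn left 111°, forward 11.9 m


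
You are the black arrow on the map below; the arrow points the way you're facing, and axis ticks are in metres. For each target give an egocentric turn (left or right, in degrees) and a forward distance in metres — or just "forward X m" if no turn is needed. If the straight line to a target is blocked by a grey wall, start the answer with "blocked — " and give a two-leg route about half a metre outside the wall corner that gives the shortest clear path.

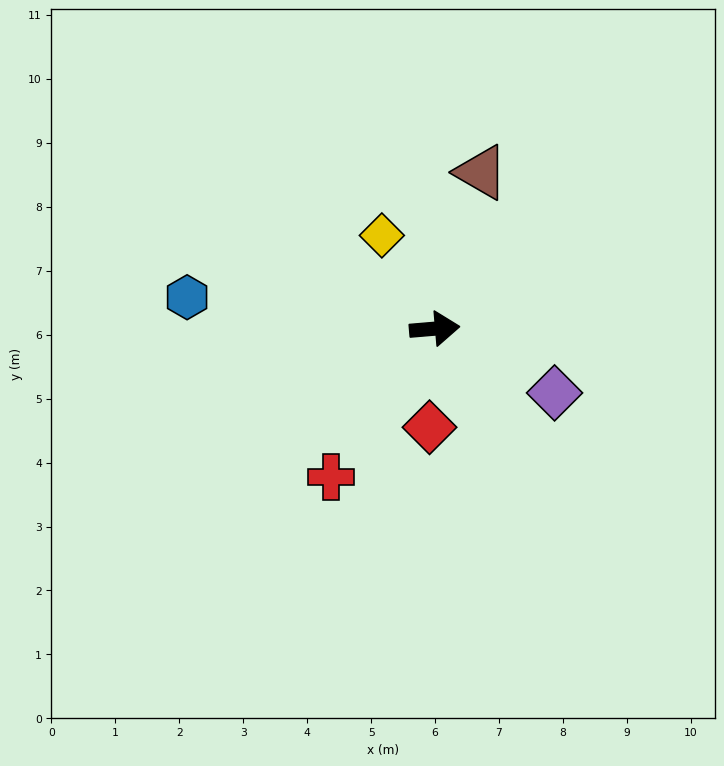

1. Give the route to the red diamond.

turn right 98°, forward 1.5 m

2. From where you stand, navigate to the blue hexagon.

turn left 168°, forward 3.9 m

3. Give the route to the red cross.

turn right 130°, forward 2.8 m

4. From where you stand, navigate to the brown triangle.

turn left 69°, forward 2.5 m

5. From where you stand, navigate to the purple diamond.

turn right 33°, forward 2.1 m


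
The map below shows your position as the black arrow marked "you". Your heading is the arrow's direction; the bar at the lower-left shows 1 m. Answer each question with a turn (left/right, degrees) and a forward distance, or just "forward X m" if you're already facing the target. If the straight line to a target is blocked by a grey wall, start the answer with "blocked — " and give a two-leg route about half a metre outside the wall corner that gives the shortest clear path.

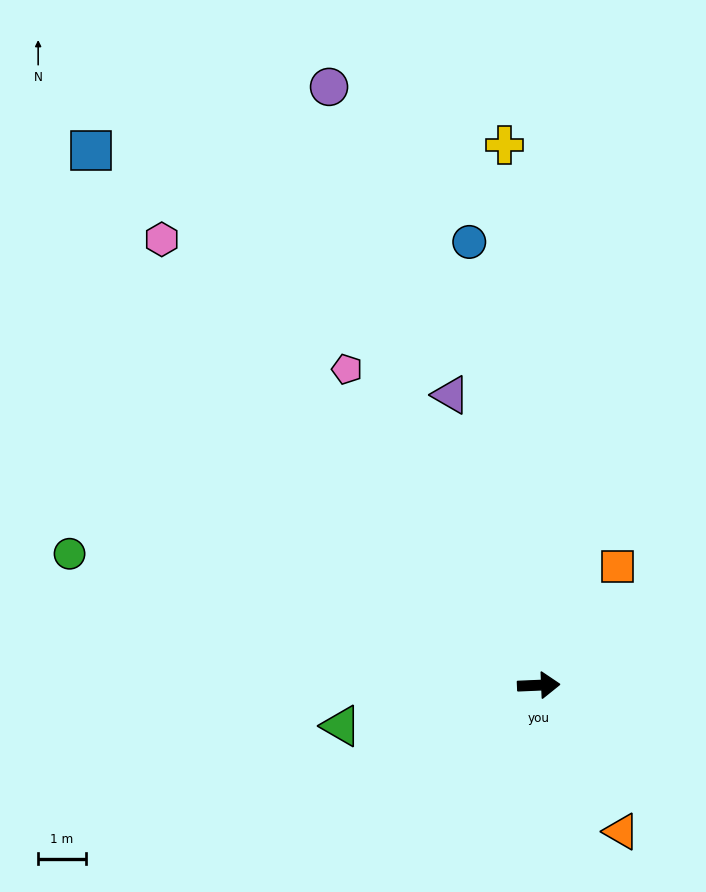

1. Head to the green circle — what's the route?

turn left 162°, forward 10.2 m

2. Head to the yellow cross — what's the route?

turn left 91°, forward 11.4 m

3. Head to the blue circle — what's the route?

turn left 96°, forward 9.4 m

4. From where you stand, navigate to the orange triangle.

turn right 63°, forward 3.5 m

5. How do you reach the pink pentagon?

turn left 119°, forward 7.8 m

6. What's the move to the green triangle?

turn right 171°, forward 4.2 m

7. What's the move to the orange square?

turn left 54°, forward 3.0 m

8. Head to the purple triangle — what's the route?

turn left 104°, forward 6.4 m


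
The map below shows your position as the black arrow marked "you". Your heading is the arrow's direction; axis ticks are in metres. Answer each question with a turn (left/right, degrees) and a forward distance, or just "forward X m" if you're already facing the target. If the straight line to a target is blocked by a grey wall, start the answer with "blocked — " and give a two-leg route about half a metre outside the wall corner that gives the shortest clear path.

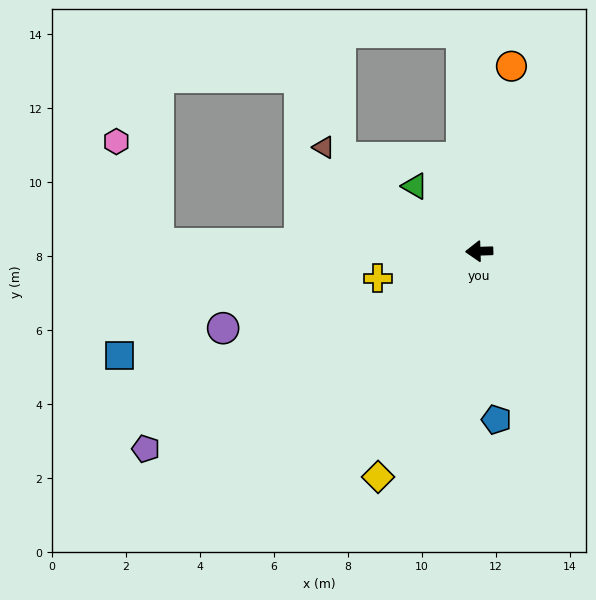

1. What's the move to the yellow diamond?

turn left 64°, forward 6.7 m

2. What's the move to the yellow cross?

turn left 13°, forward 2.8 m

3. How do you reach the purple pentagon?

turn left 29°, forward 10.5 m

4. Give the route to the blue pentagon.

turn left 94°, forward 4.6 m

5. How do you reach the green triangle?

turn right 47°, forward 2.5 m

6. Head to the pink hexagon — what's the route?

blocked — turn right 3°, forward 8.7 m, then turn right 66°, forward 3.0 m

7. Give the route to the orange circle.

turn right 102°, forward 5.1 m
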